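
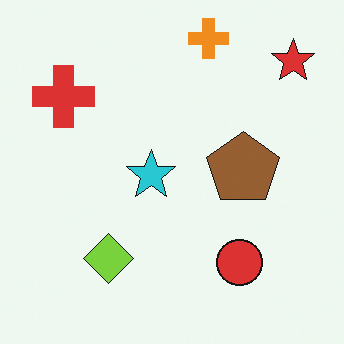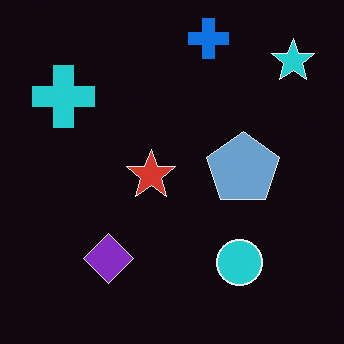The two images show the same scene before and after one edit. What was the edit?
The second image is the first color-inverted (negative).

The light background has become dark and every shape's color is its complement — a photographic negative.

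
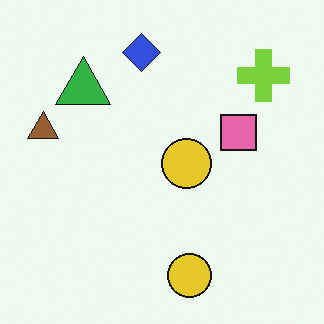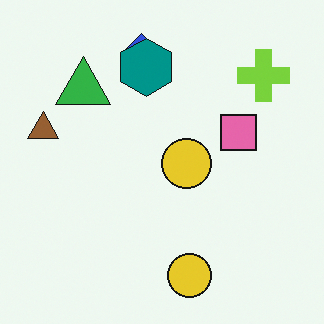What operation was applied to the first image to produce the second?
Overlaid with an additional teal hexagon.

A teal hexagon appears in the second image that is absent from the first.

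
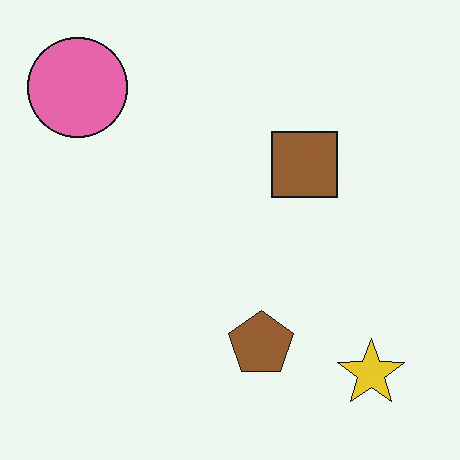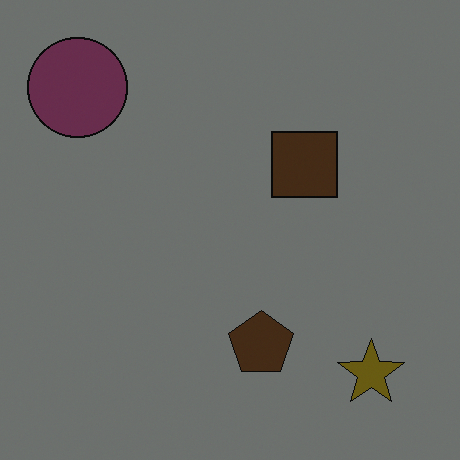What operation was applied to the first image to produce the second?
The image was darkened a lot.

Every pixel — background and shapes alike — is uniformly darkened.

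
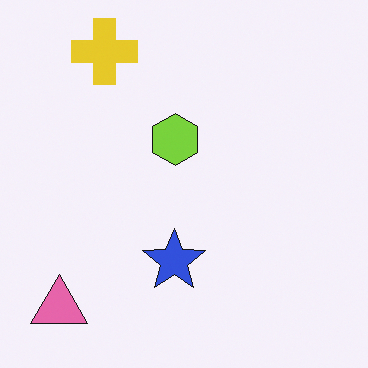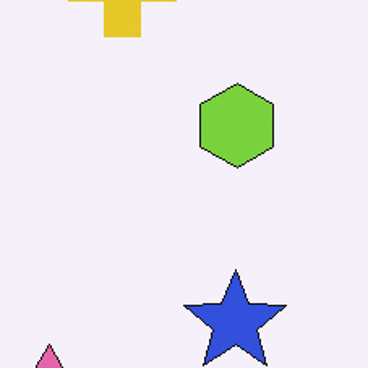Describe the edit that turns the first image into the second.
The image was cropped to a noticeably smaller region and rescaled.

The visible shapes are larger and the field of view is narrower; shapes near the original edges may be partly or wholly outside the frame — a crop-and-rescale.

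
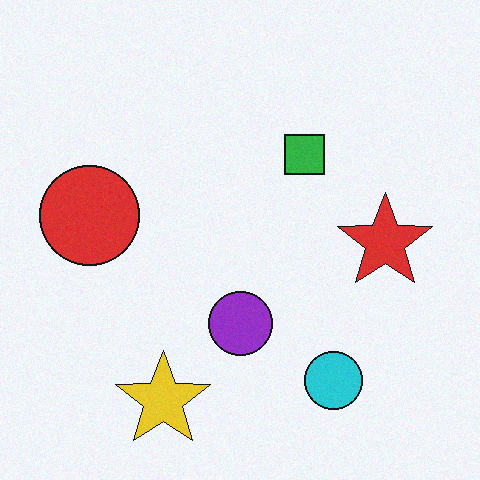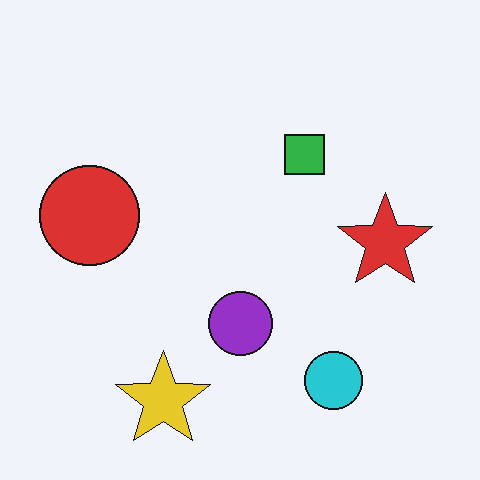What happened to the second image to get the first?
The transformation is: degraded with light additive noise.

Random speckle covers the whole image, including the flat background.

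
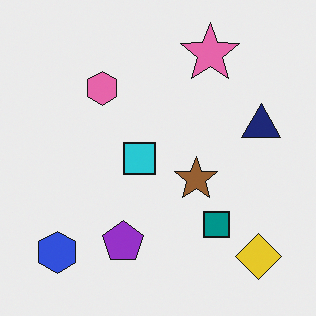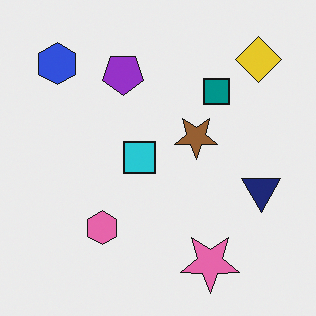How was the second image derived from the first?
This is the original image flipped vertically (top ↔ bottom).

The pink star is in the top of the first image and the bottom of the second — shapes on opposite sides of the horizontal midline have swapped in a mirror flip.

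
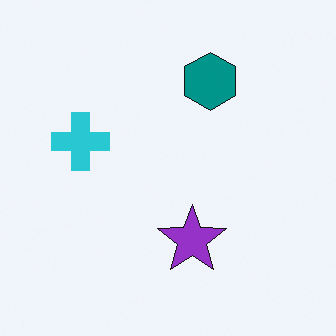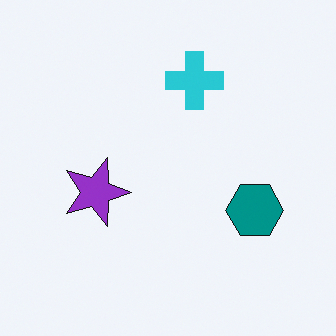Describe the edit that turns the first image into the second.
This is the original image rotated 90° clockwise.

The teal hexagon sits in the top of the first image and the right of the second — consistent with a whole-image 90° clockwise rotation.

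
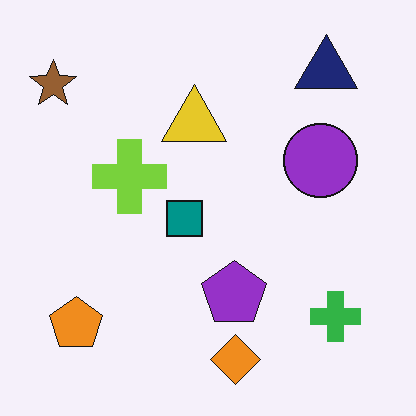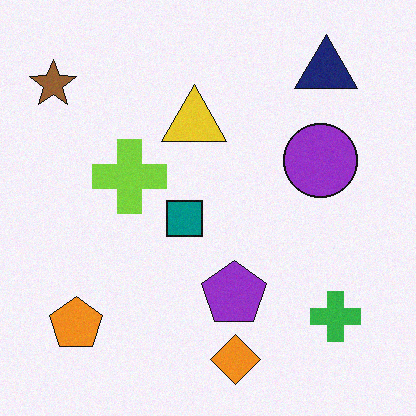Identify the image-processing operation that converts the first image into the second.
The second image is the first degraded with subtle gaussian noise.

Random speckle covers the whole image, including the flat background.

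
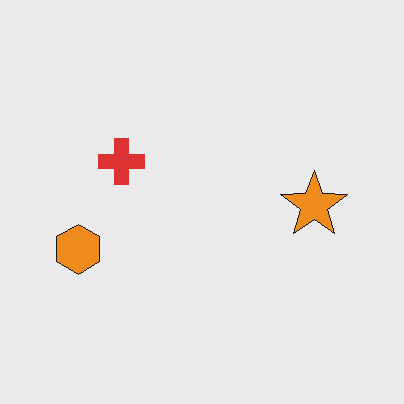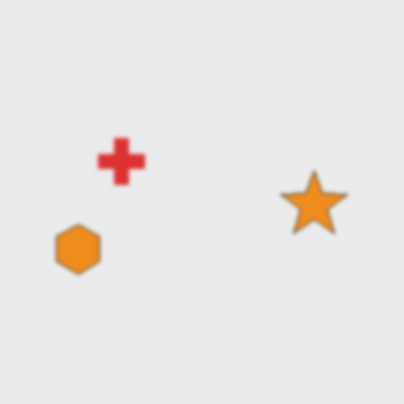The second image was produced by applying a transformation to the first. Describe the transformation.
This is the original image given a subtle gaussian blur.

Shape edges and outlines are uniformly softened across the whole image.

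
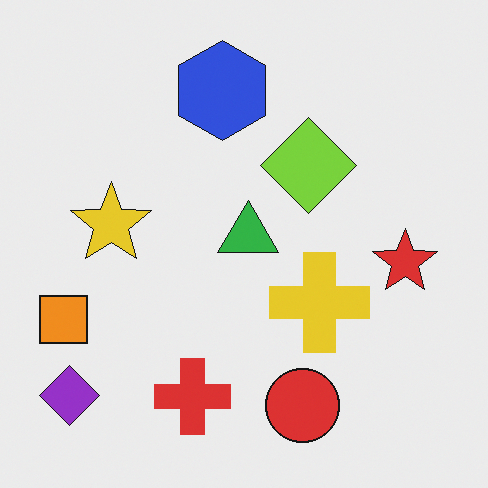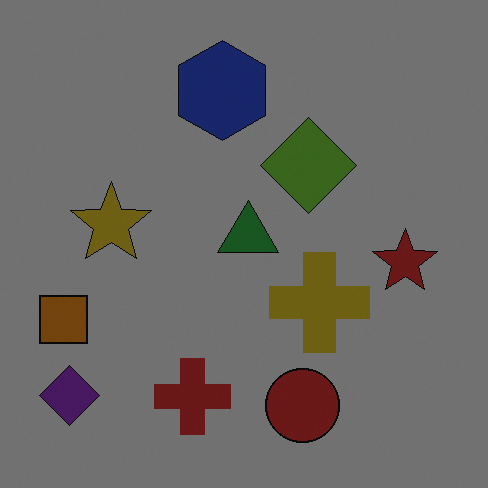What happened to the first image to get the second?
It was substantially darkened.

Every pixel — background and shapes alike — is uniformly darkened.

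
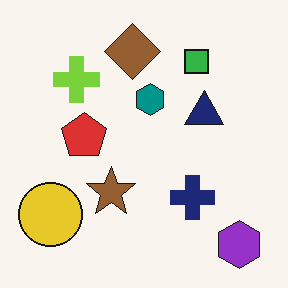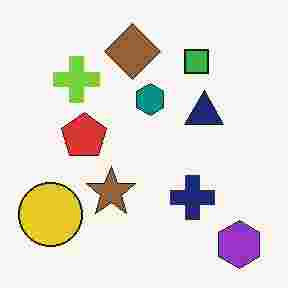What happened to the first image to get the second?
The second image is the first heavily JPEG-compressed with obvious blocking artifacts.

Blocky 8×8 compression artifacts appear around shape edges and the flat background shows ringing — characteristic JPEG degradation.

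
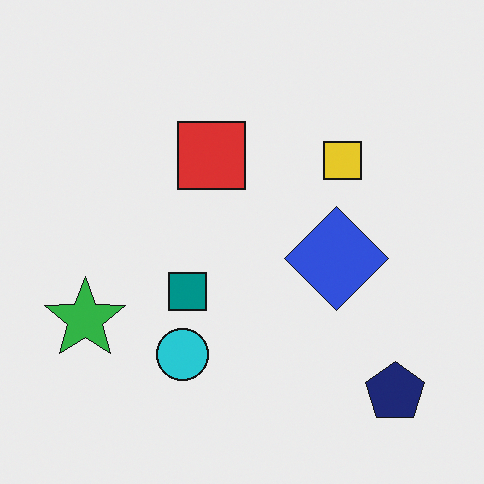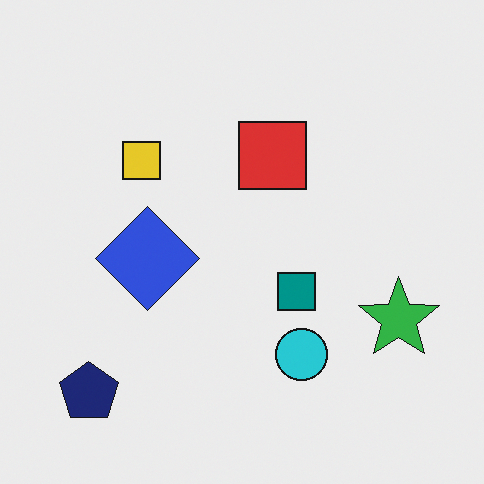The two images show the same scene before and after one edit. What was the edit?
This is the original image flipped horizontally (left ↔ right).

The green star is in the left of the first image and the right of the second — shapes on opposite sides of the vertical midline have swapped in a mirror flip.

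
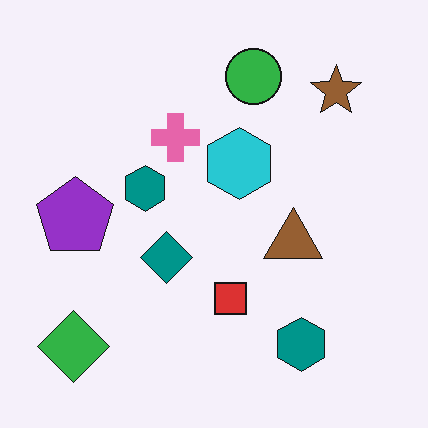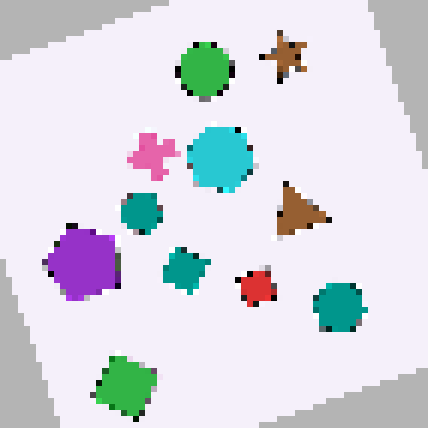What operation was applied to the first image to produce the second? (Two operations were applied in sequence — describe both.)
The image was rotated counter-clockwise by a moderate amount, then moderately pixelated.

Every shape is tilted by the same angle and the image corners show triangular fill wedges — a whole-image rotation by a non-right angle. Shapes are reduced to large square blocks; fine edges and outlines are lost — a downscale-then-upscale (mosaic) effect.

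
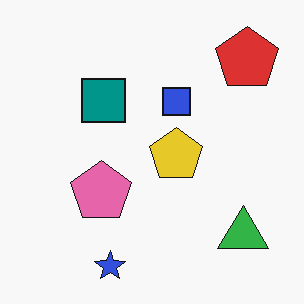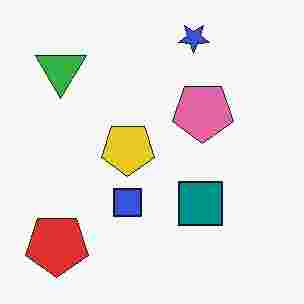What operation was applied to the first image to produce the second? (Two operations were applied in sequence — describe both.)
The image was degraded with heavy JPEG compression, then rotated 180°.

Blocky 8×8 compression artifacts appear around shape edges and the flat background shows ringing — characteristic JPEG degradation. The red pentagon sits in the top-right of the first image and the bottom-left of the second — consistent with a whole-image 180° rotation.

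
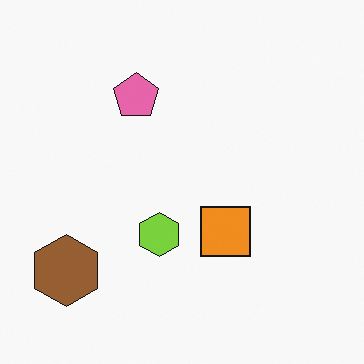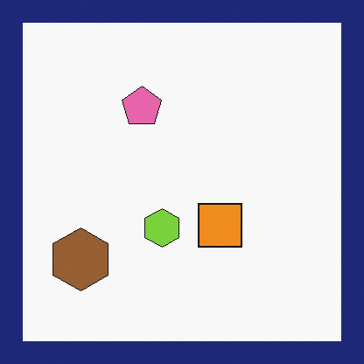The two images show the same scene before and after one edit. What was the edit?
The transformation is: framed with a navy border.

A solid navy frame runs around the edge of the second image, with the content slightly shrunk inside it.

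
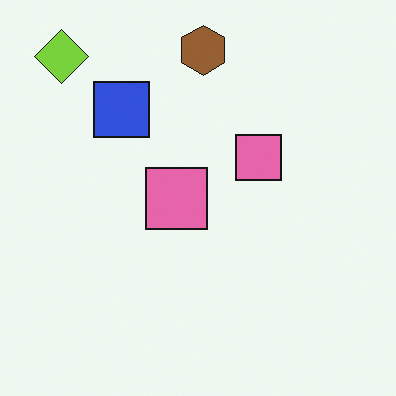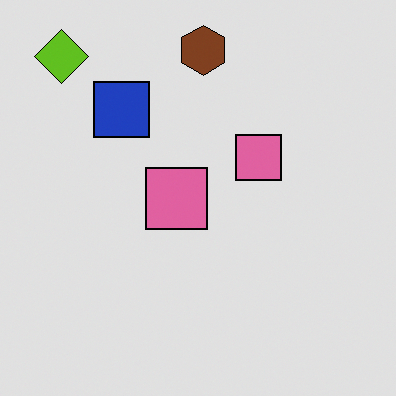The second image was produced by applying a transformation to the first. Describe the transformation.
The second image is the first moderately posterized.

Each flat color has snapped to a coarser quantized level — most visibly, the near-white background has dropped to a flat grey.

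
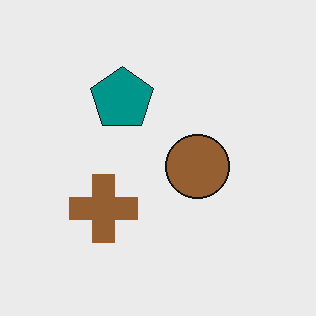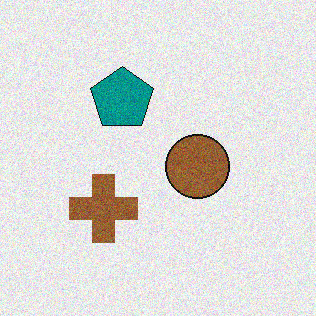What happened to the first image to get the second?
Degraded with visible gaussian noise.

Random speckle covers the whole image, including the flat background.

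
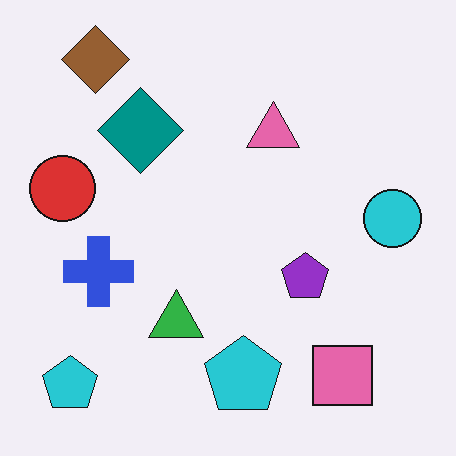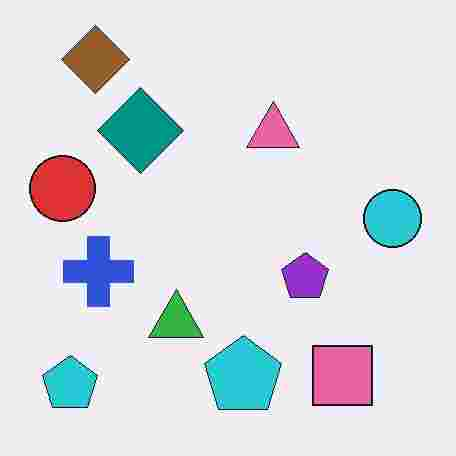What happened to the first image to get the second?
This is the original image degraded with heavy JPEG compression.

Blocky 8×8 compression artifacts appear around shape edges and the flat background shows ringing — characteristic JPEG degradation.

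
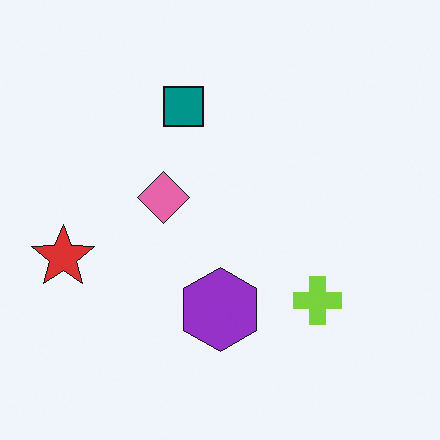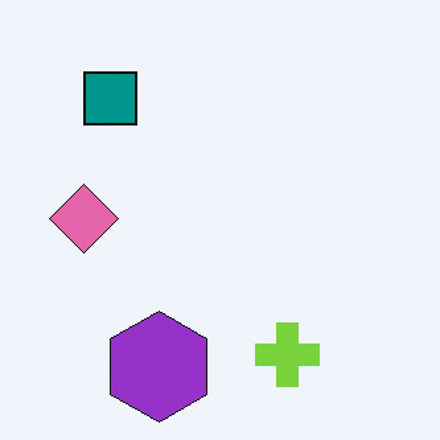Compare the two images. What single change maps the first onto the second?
It was cropped to a modestly smaller region and rescaled.

The visible shapes are larger and the field of view is narrower; shapes near the original edges may be partly or wholly outside the frame — a crop-and-rescale.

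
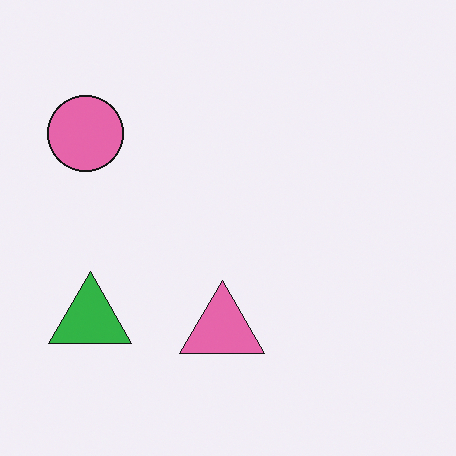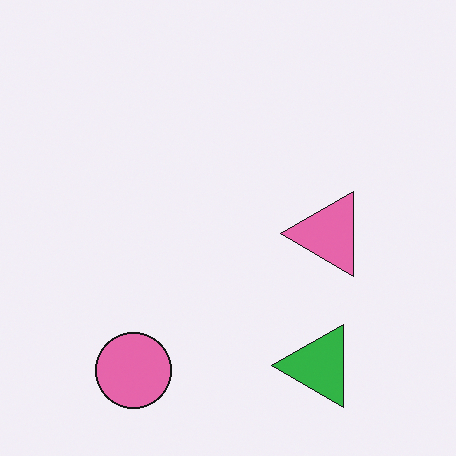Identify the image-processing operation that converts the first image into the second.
The image was rotated 90° counter-clockwise.

The pink circle sits in the top-left of the first image and the bottom-left of the second — consistent with a whole-image 90° counter-clockwise rotation.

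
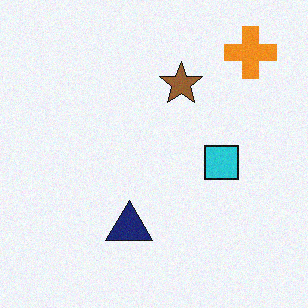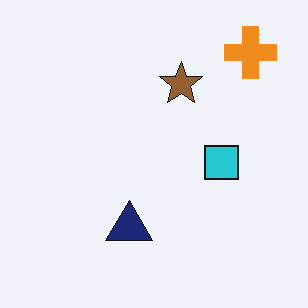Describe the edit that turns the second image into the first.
The first image is the second degraded with a light layer of grain.

Random speckle covers the whole image, including the flat background.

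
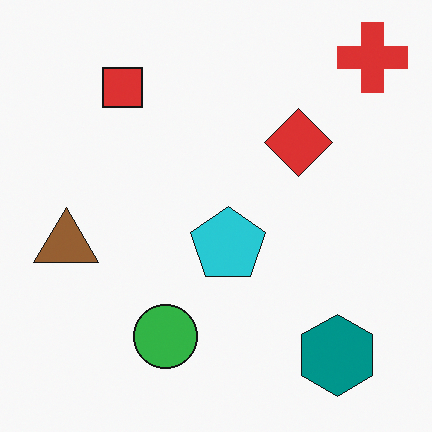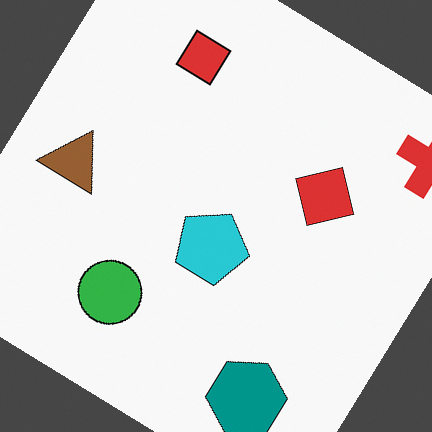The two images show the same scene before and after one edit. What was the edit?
It was rotated clockwise by a large amount — several tens of degrees.

Every shape is tilted by the same angle and the image corners show triangular fill wedges — a whole-image rotation by a non-right angle.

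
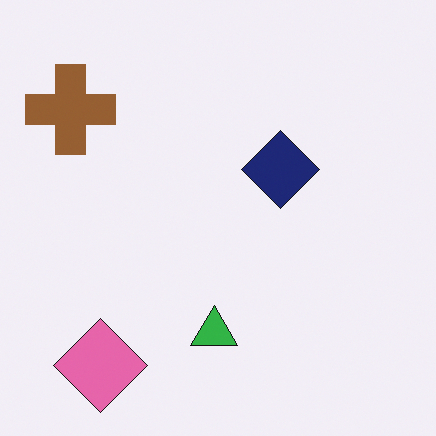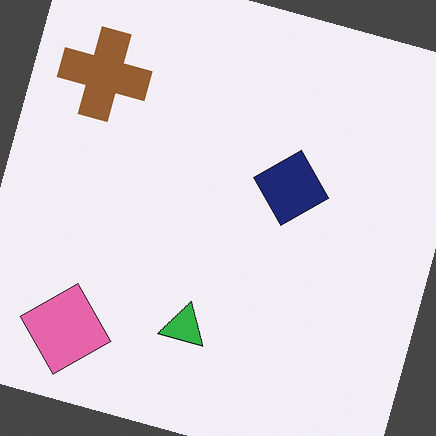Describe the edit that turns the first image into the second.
The second image is the first rotated clockwise by a moderate amount.

Every shape is tilted by the same angle and the image corners show triangular fill wedges — a whole-image rotation by a non-right angle.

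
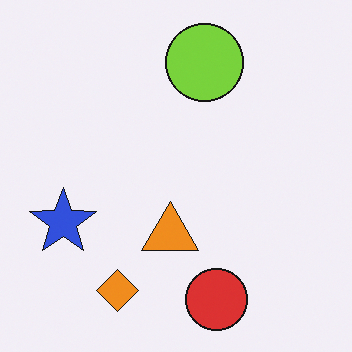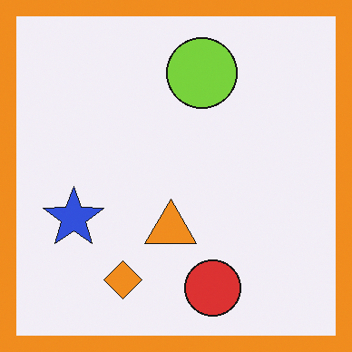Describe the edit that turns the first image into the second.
The image was framed with a orange border.

A solid orange frame runs around the edge of the second image, with the content slightly shrunk inside it.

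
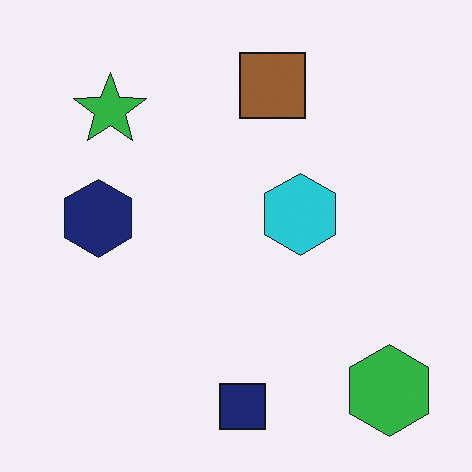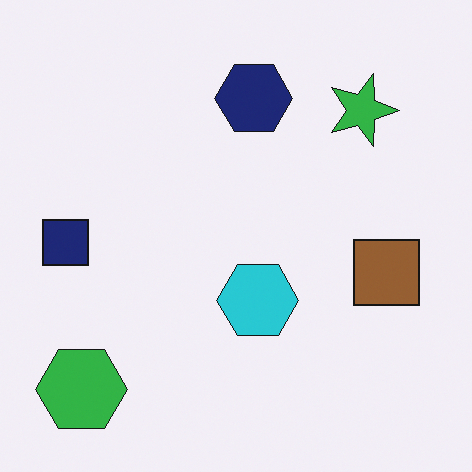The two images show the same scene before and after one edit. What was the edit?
Rotated 90° clockwise.

The green hexagon sits in the bottom-right of the first image and the bottom-left of the second — consistent with a whole-image 90° clockwise rotation.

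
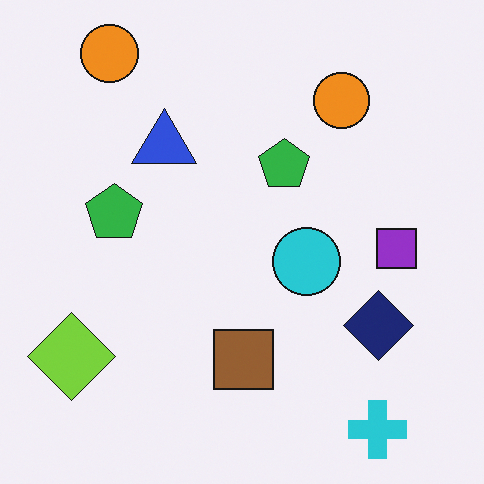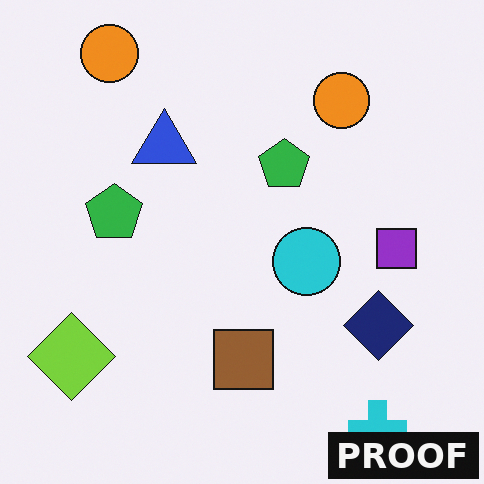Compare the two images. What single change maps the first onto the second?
It was watermarked with the text "PROOF" in the lower-right corner.

A dark label reading "PROOF" appears in the lower-right corner.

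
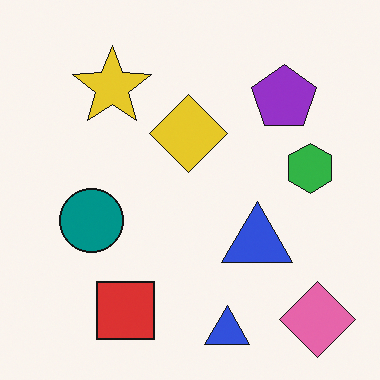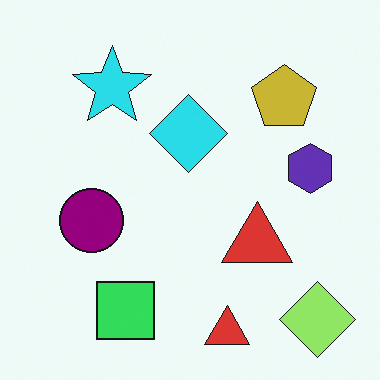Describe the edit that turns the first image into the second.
It was hue-shifted through roughly a third of the color wheel.

Every shape's color has rotated by the same amount around the hue wheel — a uniform hue shift.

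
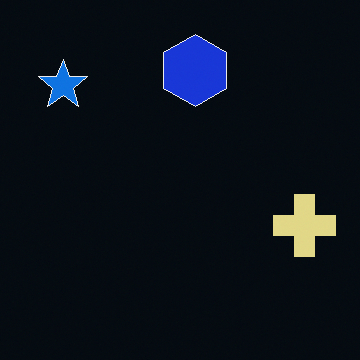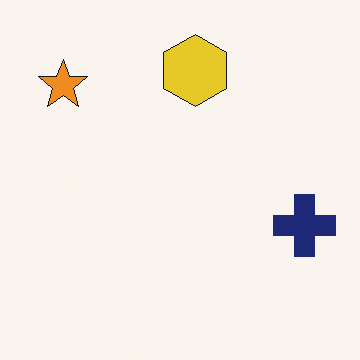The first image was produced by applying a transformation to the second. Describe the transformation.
It was color-inverted (negative).

The light background has become dark and every shape's color is its complement — a photographic negative.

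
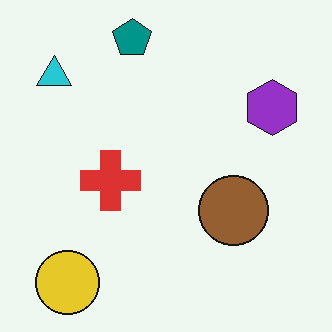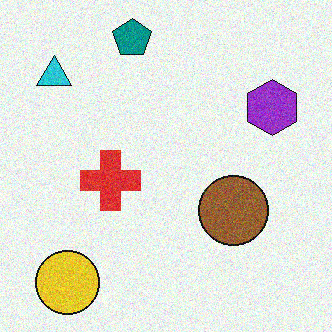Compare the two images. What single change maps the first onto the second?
The image was degraded with moderate additive noise.

Random speckle covers the whole image, including the flat background.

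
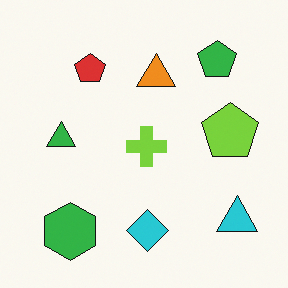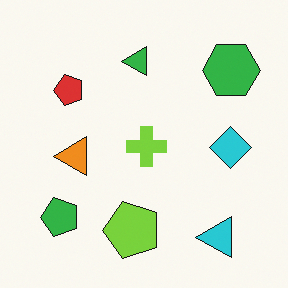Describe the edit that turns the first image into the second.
The transformation is: transposed (reflected across the top-left ↔ bottom-right diagonal).

Shapes have swapped their row and column positions — what was in the top-right is now in the bottom-left — a diagonal reflection.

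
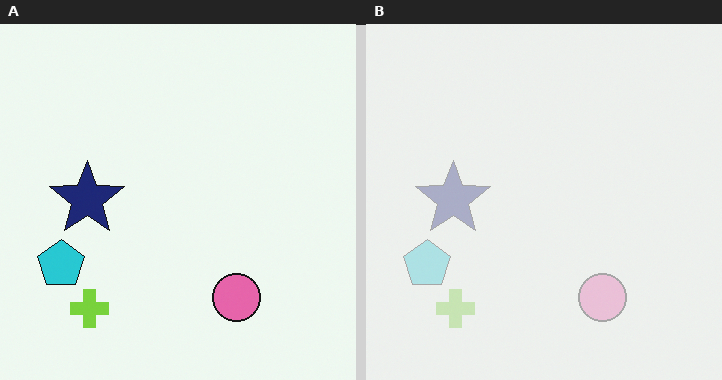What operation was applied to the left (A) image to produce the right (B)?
It was given much lower contrast.

Tones are pushed toward mid-grey across the whole image — a global contrast change.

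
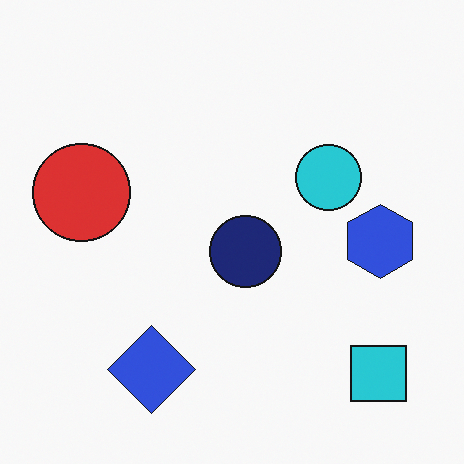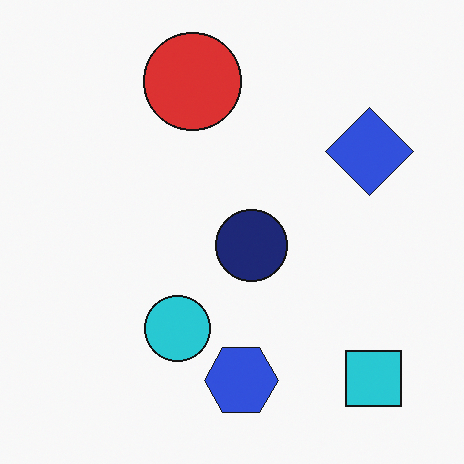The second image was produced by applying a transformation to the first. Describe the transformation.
Transposed (reflected across the top-left ↔ bottom-right diagonal).

Shapes have swapped their row and column positions — what was in the top-right is now in the bottom-left — a diagonal reflection.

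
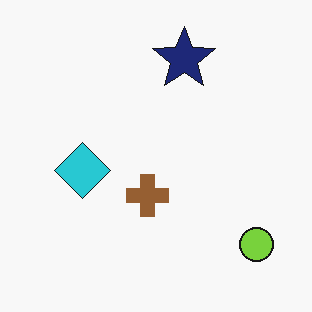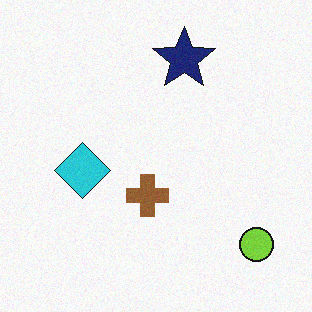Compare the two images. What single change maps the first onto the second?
The image was degraded with a light layer of grain.

Random speckle covers the whole image, including the flat background.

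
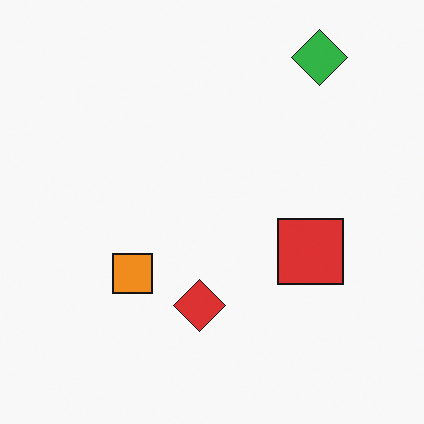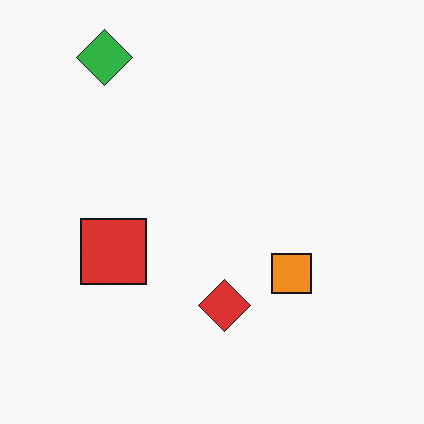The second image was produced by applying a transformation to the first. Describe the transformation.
The transformation is: flipped horizontally (left ↔ right).

The green diamond is in the top-right of the first image and the top-left of the second — shapes on opposite sides of the vertical midline have swapped in a mirror flip.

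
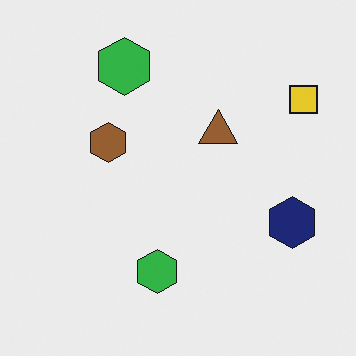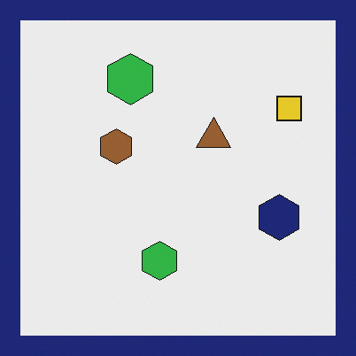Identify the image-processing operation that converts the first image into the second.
The second image is the first framed with a navy border.

A solid navy frame runs around the edge of the second image, with the content slightly shrunk inside it.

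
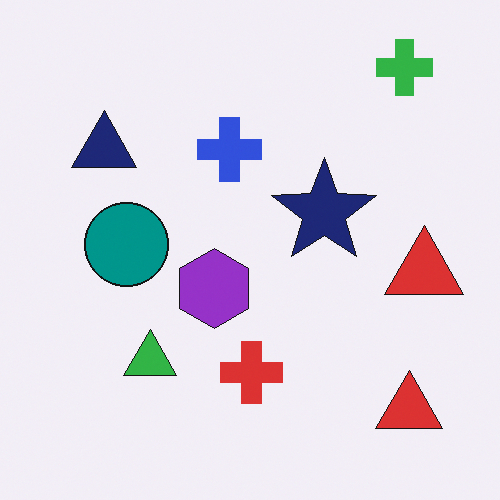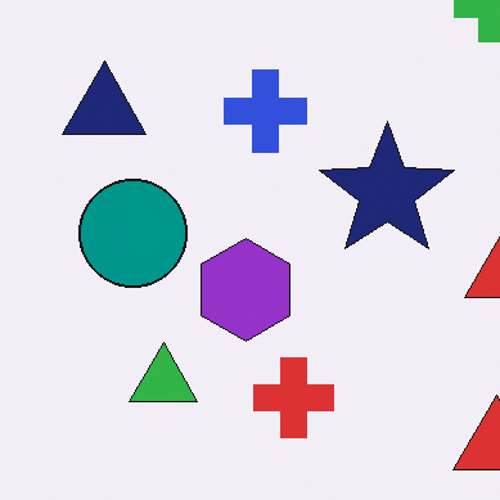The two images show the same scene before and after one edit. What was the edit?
The second image is the first cropped to a modestly smaller region and rescaled.

The visible shapes are larger and the field of view is narrower; shapes near the original edges may be partly or wholly outside the frame — a crop-and-rescale.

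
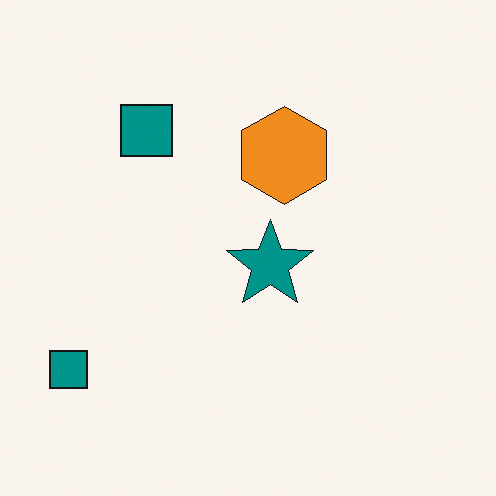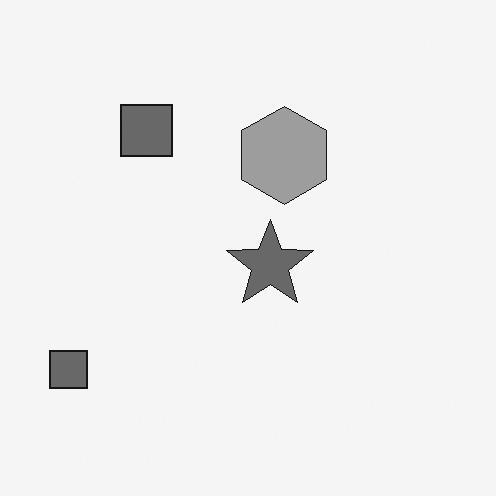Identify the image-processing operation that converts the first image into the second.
The transformation is: converted to grayscale.

All color is removed — every shape is now a shade of grey.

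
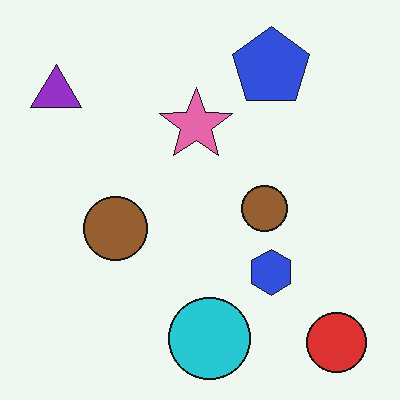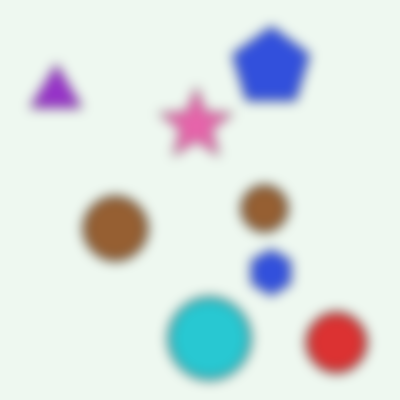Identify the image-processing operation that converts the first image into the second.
The second image is the first heavily blurred.

Shape edges and outlines are uniformly softened across the whole image.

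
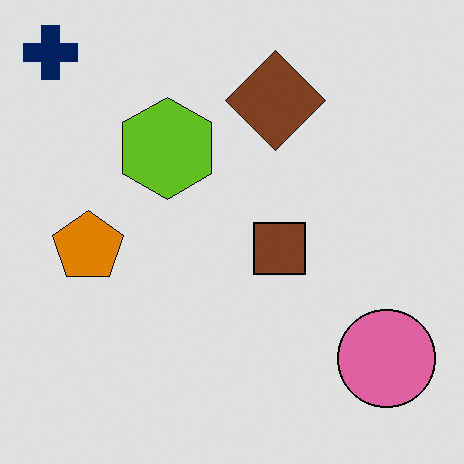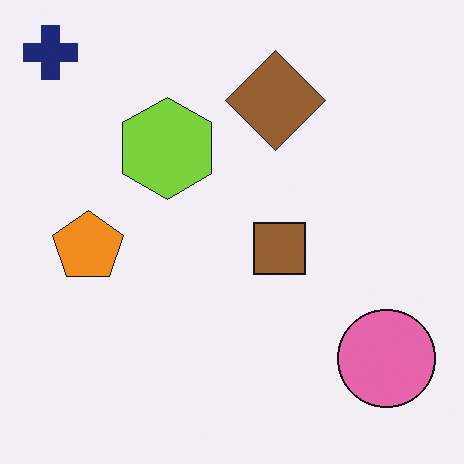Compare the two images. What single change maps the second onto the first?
It was posterized to a reduced palette.

Each flat color has snapped to a coarser quantized level — most visibly, the near-white background has dropped to a flat grey.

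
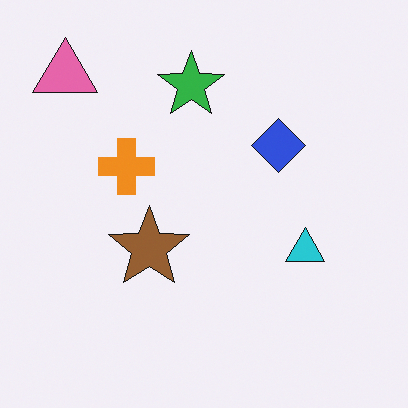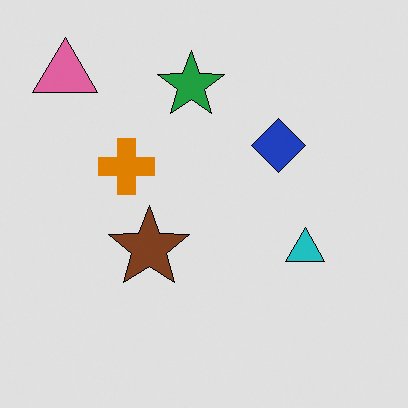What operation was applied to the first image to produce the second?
This is the original image posterized to a reduced palette.

Each flat color has snapped to a coarser quantized level — most visibly, the near-white background has dropped to a flat grey.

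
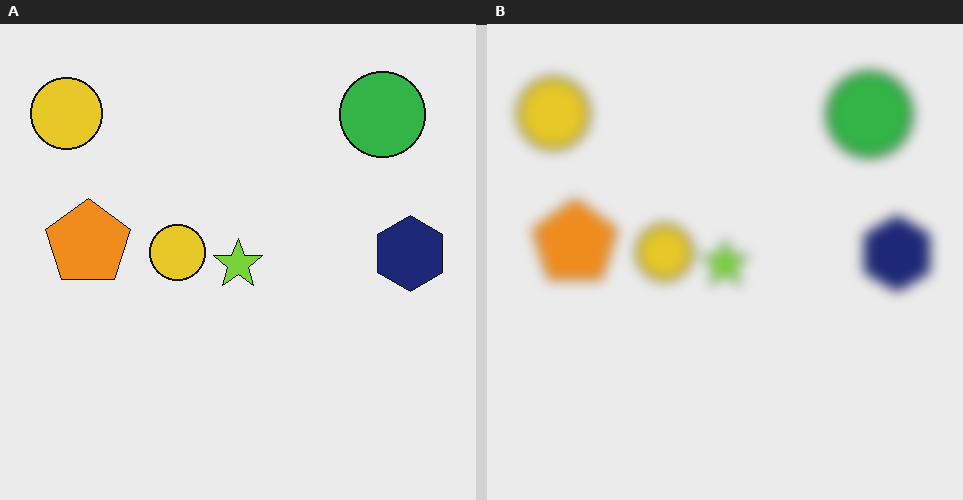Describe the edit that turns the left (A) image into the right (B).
The transformation is: strongly gaussian-blurred.

Shape edges and outlines are uniformly softened across the whole image.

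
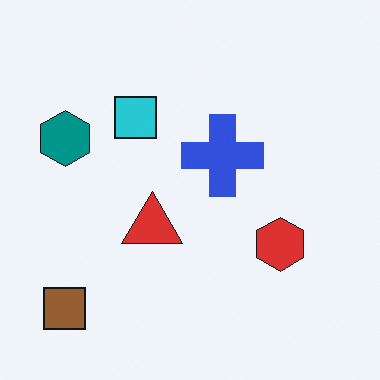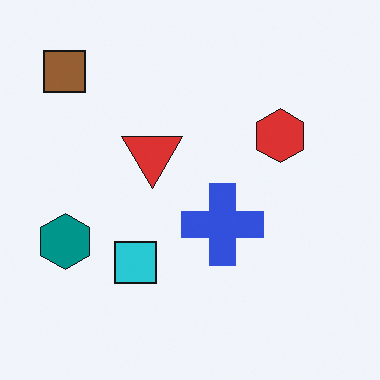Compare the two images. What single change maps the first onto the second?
It was flipped vertically (top ↔ bottom).

The brown square is in the bottom-left of the first image and the top-left of the second — shapes on opposite sides of the horizontal midline have swapped in a mirror flip.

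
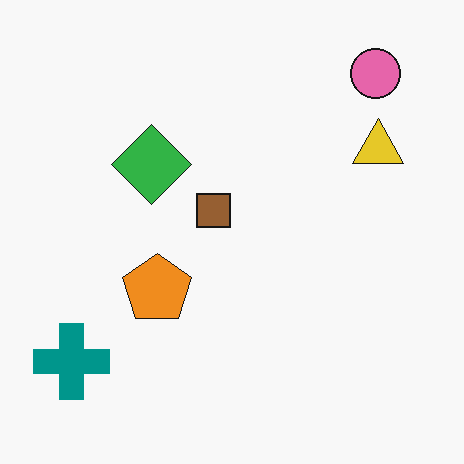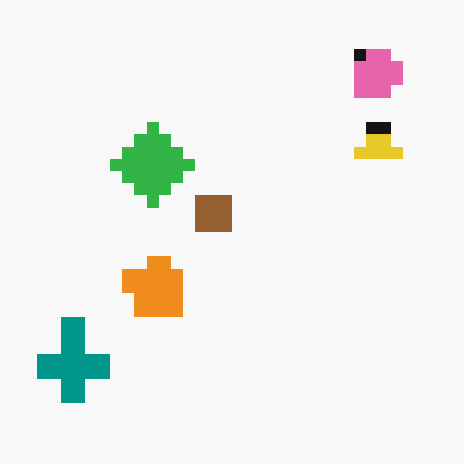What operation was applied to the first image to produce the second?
Coarsely pixelated.

Shapes are reduced to large square blocks; fine edges and outlines are lost — a downscale-then-upscale (mosaic) effect.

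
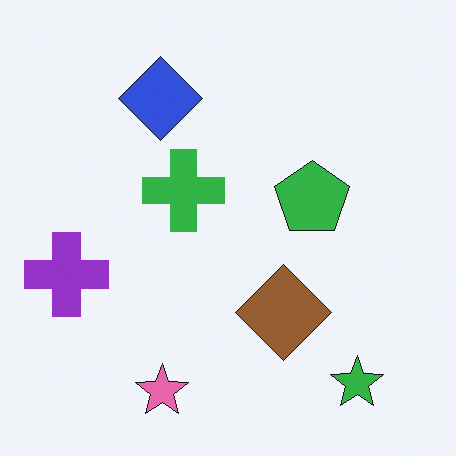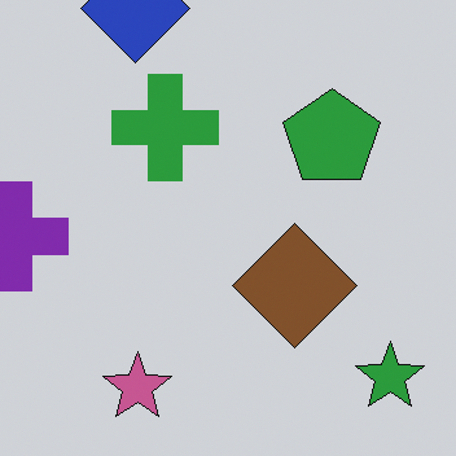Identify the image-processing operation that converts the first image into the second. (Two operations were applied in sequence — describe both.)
The second image is the first slightly darkened, then cropped slightly and scaled back up.

Every pixel — background and shapes alike — is uniformly darkened. The visible shapes are larger and the field of view is narrower; shapes near the original edges may be partly or wholly outside the frame — a crop-and-rescale.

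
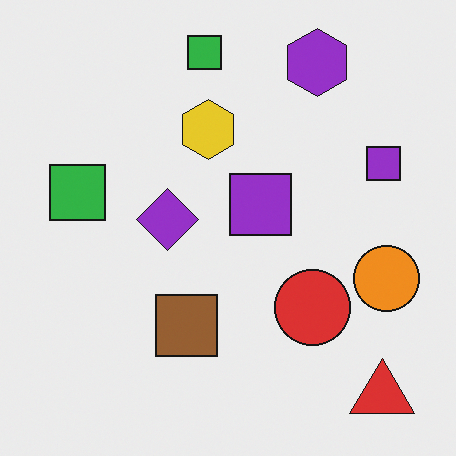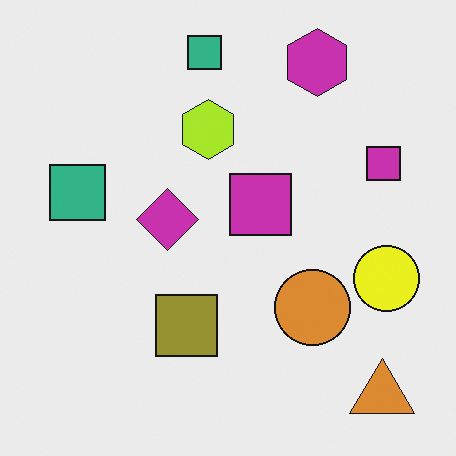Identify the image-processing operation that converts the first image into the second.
This is the original image hue-shifted slightly.

Every shape's color has rotated by the same amount around the hue wheel — a uniform hue shift.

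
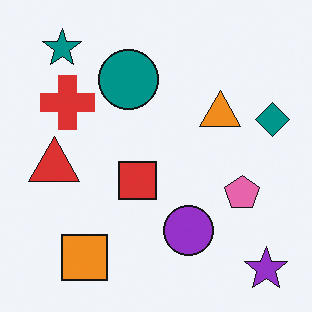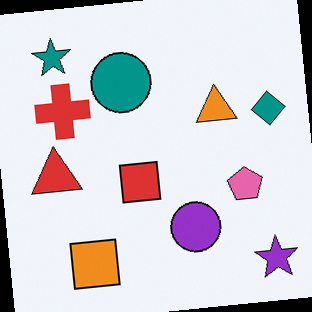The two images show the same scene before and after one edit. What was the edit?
The image was rotated counter-clockwise by a slight angle.

Every shape is tilted by the same angle and the image corners show triangular fill wedges — a whole-image rotation by a non-right angle.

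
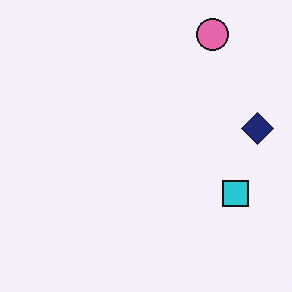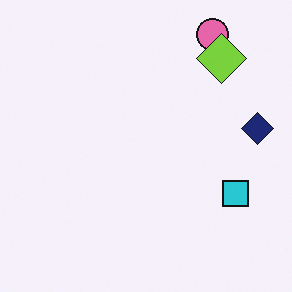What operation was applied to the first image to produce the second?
The image was overlaid with an additional lime diamond.

A lime diamond appears in the second image that is absent from the first.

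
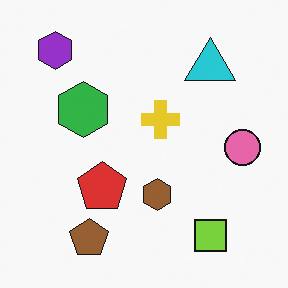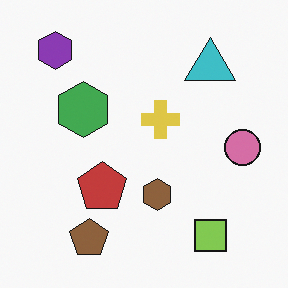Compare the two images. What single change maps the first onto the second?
The image was slightly desaturated.

All colors are more muted and greyish — a global saturation change.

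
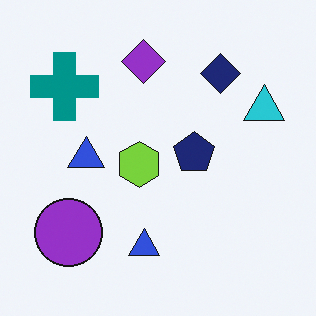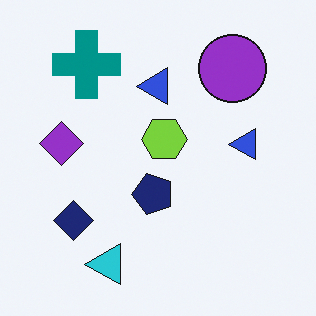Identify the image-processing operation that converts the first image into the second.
It was transposed (reflected across the top-left ↔ bottom-right diagonal).

Shapes have swapped their row and column positions — what was in the top-right is now in the bottom-left — a diagonal reflection.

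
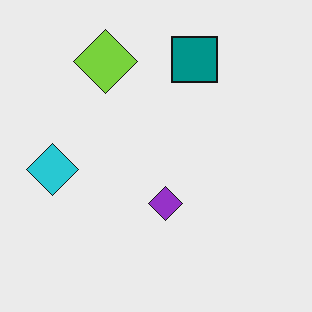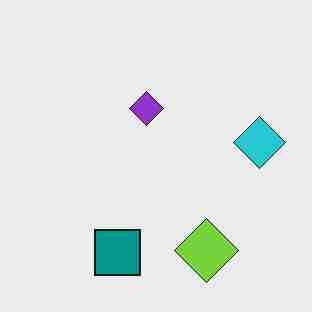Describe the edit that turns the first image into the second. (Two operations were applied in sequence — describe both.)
The second image is the first rotated 180°, then degraded with heavy JPEG compression.

The lime diamond sits in the top of the first image and the bottom of the second — consistent with a whole-image 180° rotation. Blocky 8×8 compression artifacts appear around shape edges and the flat background shows ringing — characteristic JPEG degradation.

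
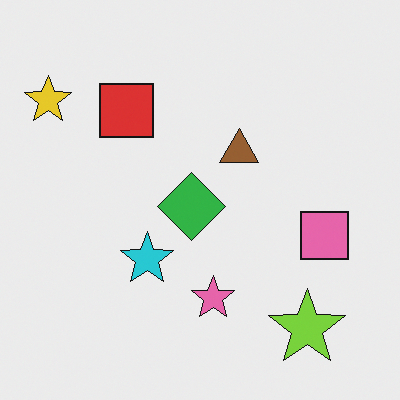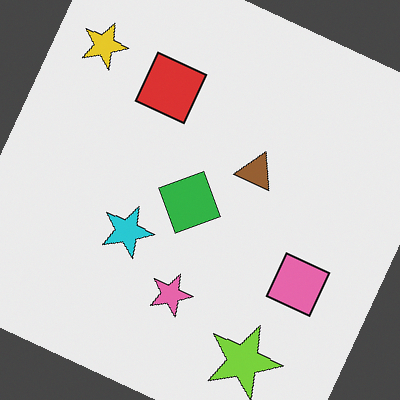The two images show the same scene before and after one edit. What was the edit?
The image was rotated clockwise by a clearly visible amount.

Every shape is tilted by the same angle and the image corners show triangular fill wedges — a whole-image rotation by a non-right angle.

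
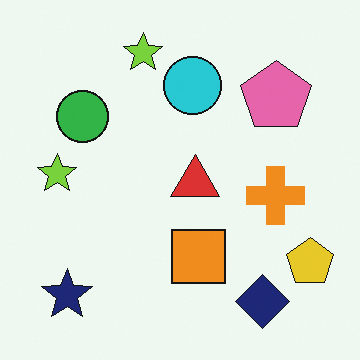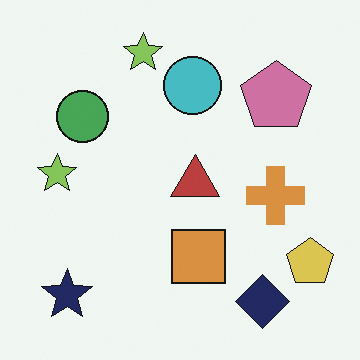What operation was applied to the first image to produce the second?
It was slightly desaturated.

All colors are more muted and greyish — a global saturation change.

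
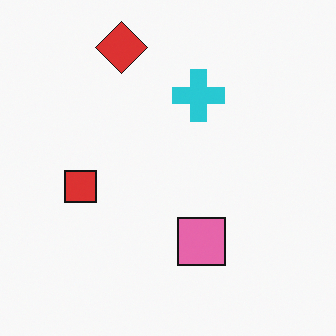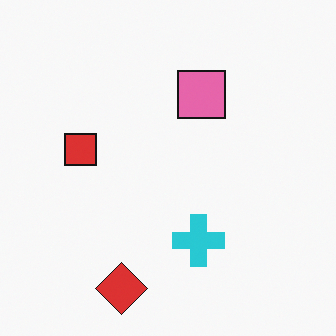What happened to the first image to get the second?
The second image is the first flipped vertically (top ↔ bottom).

The red diamond is in the top of the first image and the bottom of the second — shapes on opposite sides of the horizontal midline have swapped in a mirror flip.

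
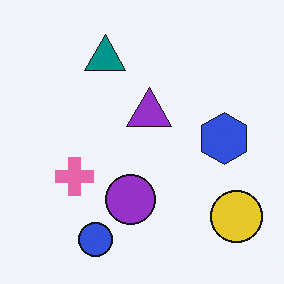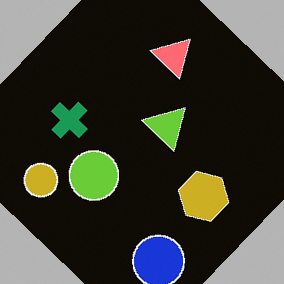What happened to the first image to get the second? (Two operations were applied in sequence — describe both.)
It was color-inverted (negative), then rotated clockwise by a large amount — several tens of degrees.

The light background has become dark and every shape's color is its complement — a photographic negative. Every shape is tilted by the same angle and the image corners show triangular fill wedges — a whole-image rotation by a non-right angle.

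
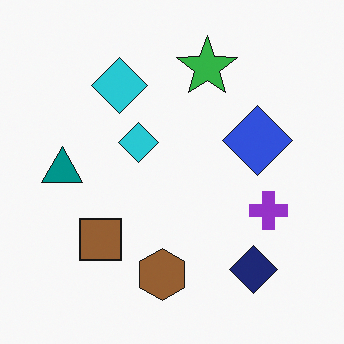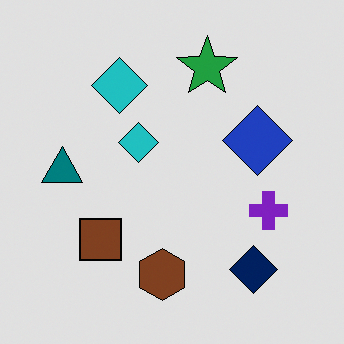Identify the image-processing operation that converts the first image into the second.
The transformation is: posterized to a reduced palette.

Each flat color has snapped to a coarser quantized level — most visibly, the near-white background has dropped to a flat grey.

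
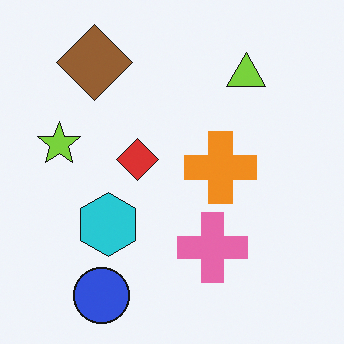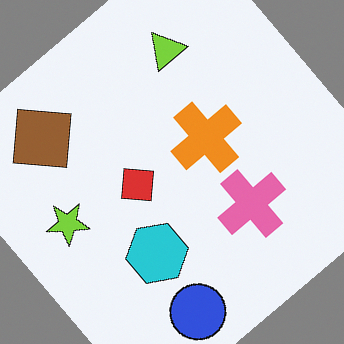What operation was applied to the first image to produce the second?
This is the original image rotated counter-clockwise by a large amount — several tens of degrees.

Every shape is tilted by the same angle and the image corners show triangular fill wedges — a whole-image rotation by a non-right angle.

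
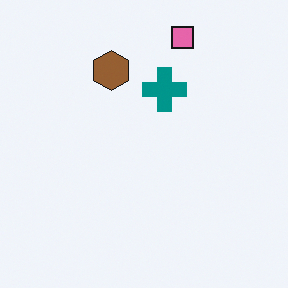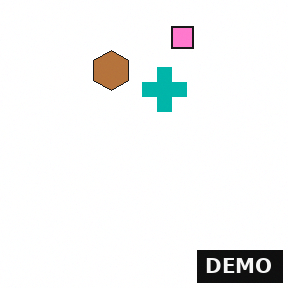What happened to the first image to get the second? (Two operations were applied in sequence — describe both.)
The second image is the first brightened a little, then watermarked with the text "DEMO" in the lower-right corner.

Every pixel — background and shapes alike — is uniformly brightened. A dark label reading "DEMO" appears in the lower-right corner.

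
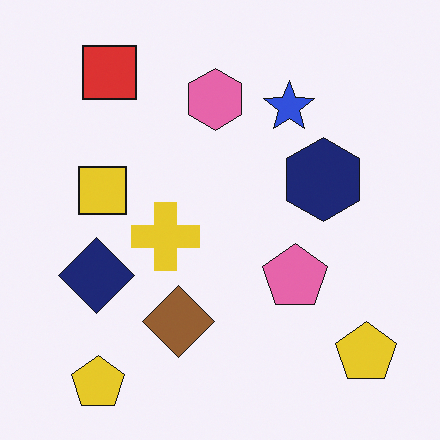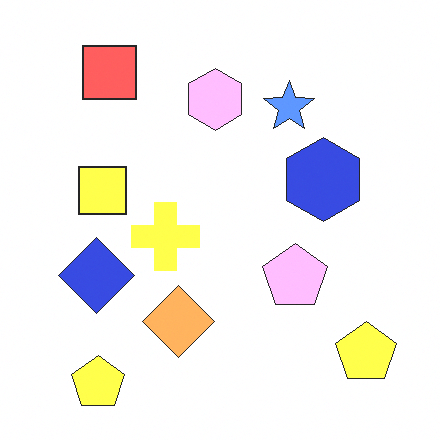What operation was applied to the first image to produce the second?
Brightened a lot.

Every pixel — background and shapes alike — is uniformly brightened.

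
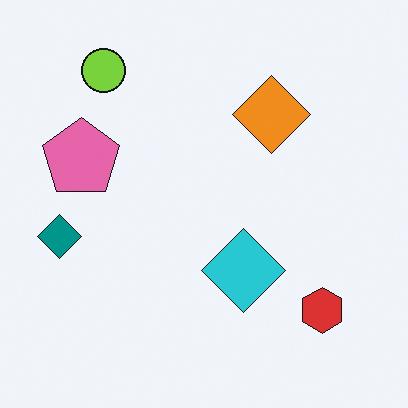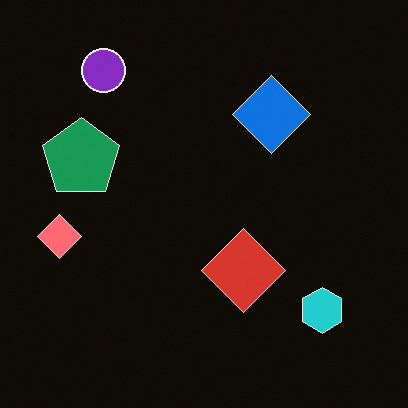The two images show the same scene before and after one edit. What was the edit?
This is the original image color-inverted (negative).

The light background has become dark and every shape's color is its complement — a photographic negative.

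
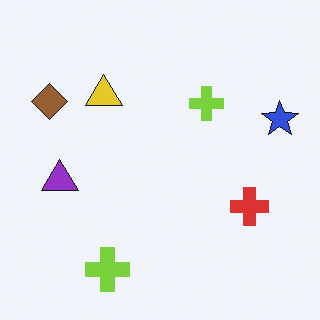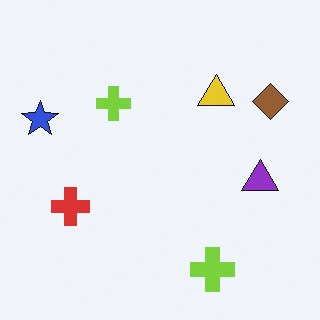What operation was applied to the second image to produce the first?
The transformation is: flipped horizontally (left ↔ right).

The blue star is in the left of the second image and the right of the first — shapes on opposite sides of the vertical midline have swapped in a mirror flip.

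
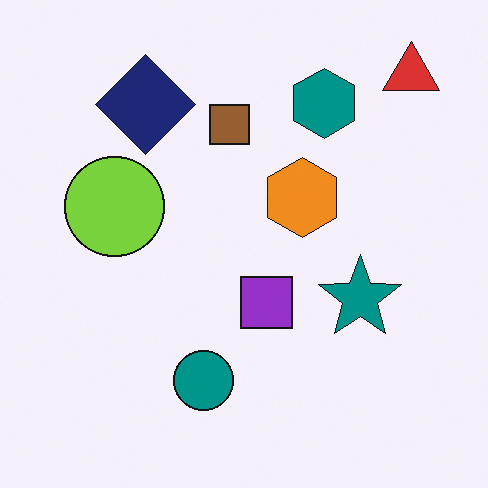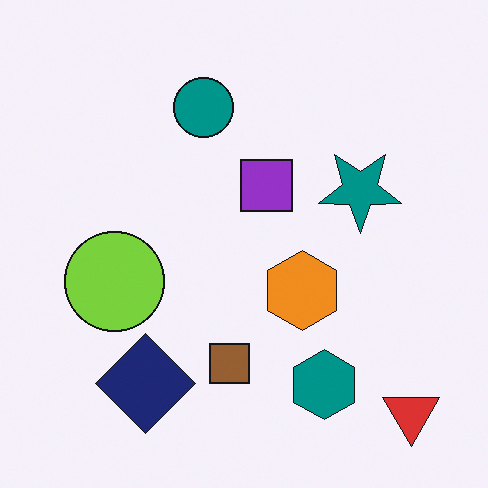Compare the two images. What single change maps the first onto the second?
This is the original image flipped vertically (top ↔ bottom).

The red triangle is in the top-right of the first image and the bottom-right of the second — shapes on opposite sides of the horizontal midline have swapped in a mirror flip.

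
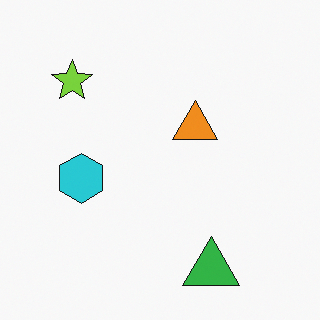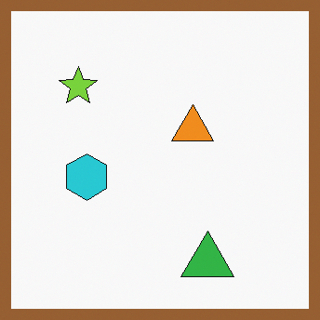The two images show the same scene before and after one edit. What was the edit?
The second image is the first framed with a brown border.

A solid brown frame runs around the edge of the second image, with the content slightly shrunk inside it.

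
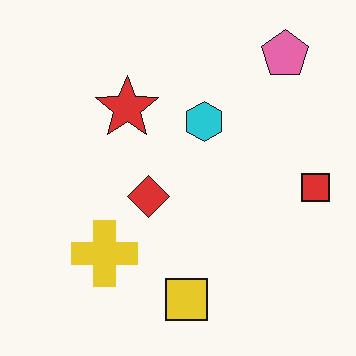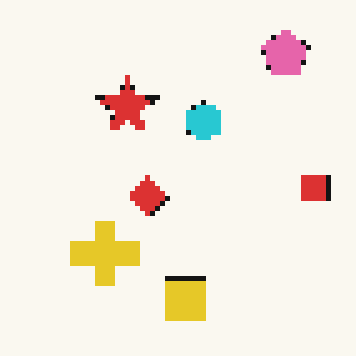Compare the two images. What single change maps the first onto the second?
Mildly pixelated.

Shapes are reduced to large square blocks; fine edges and outlines are lost — a downscale-then-upscale (mosaic) effect.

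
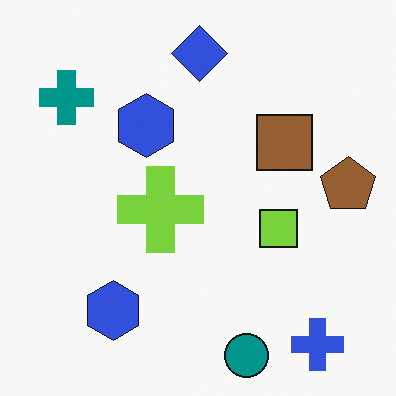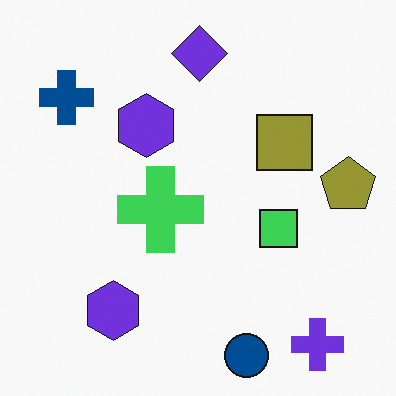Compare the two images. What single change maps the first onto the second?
It was hue-shifted slightly.

Every shape's color has rotated by the same amount around the hue wheel — a uniform hue shift.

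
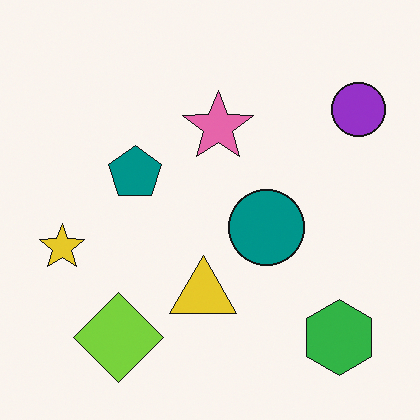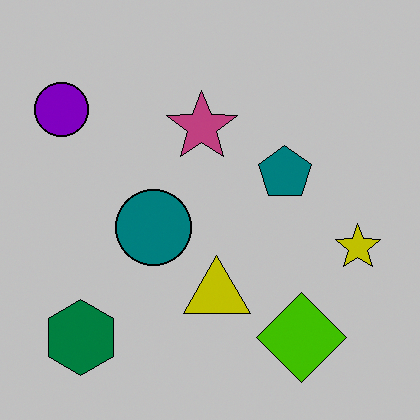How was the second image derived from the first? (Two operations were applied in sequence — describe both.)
The image was flipped horizontally (left ↔ right), then aggressively posterized.

The yellow star is in the left of the first image and the right of the second — shapes on opposite sides of the vertical midline have swapped in a mirror flip. Each flat color has snapped to a coarser quantized level — most visibly, the near-white background has dropped to a flat grey.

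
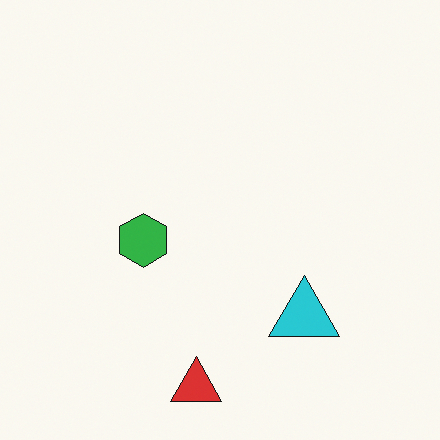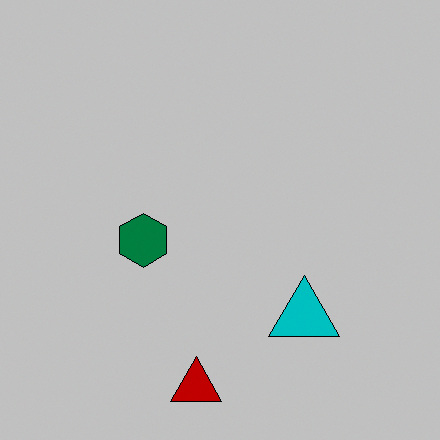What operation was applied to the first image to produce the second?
This is the original image aggressively posterized.

Each flat color has snapped to a coarser quantized level — most visibly, the near-white background has dropped to a flat grey.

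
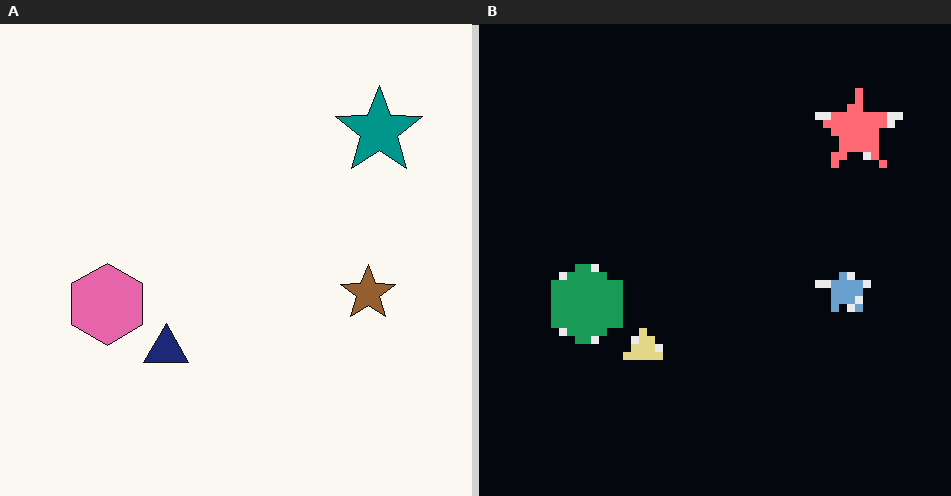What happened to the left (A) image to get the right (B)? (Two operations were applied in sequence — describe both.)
This is the original image color-inverted (negative), then moderately pixelated.

The light background has become dark and every shape's color is its complement — a photographic negative. Shapes are reduced to large square blocks; fine edges and outlines are lost — a downscale-then-upscale (mosaic) effect.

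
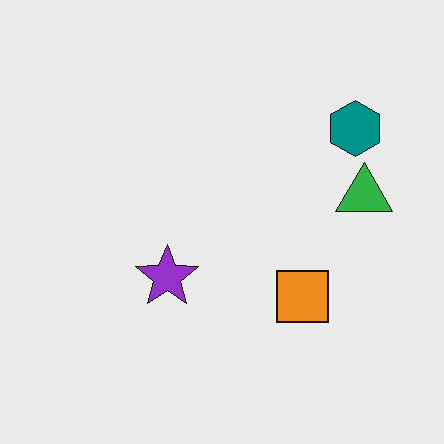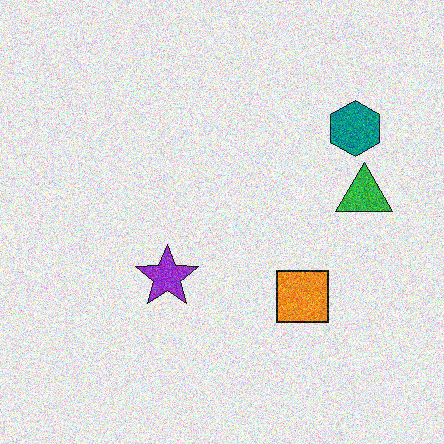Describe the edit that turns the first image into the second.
The transformation is: degraded with strong gaussian noise.

Random speckle covers the whole image, including the flat background.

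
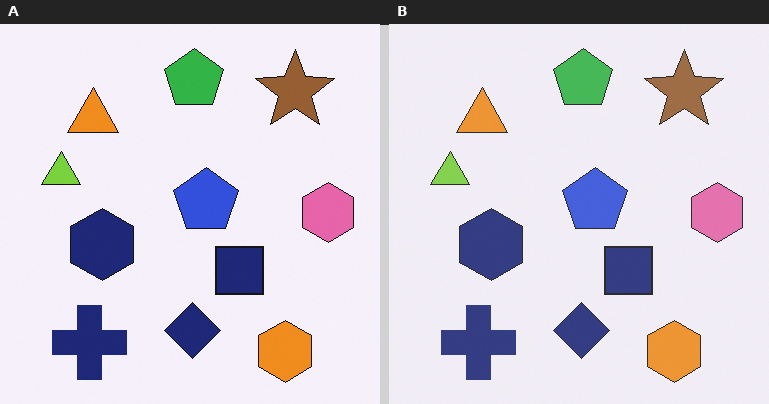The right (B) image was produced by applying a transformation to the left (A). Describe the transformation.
This is the original image given slightly reduced contrast.

Tones are pushed toward mid-grey across the whole image — a global contrast change.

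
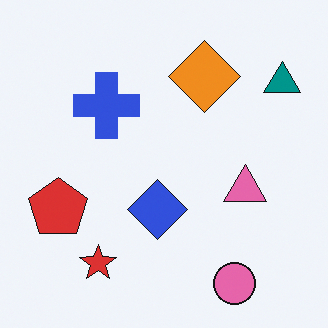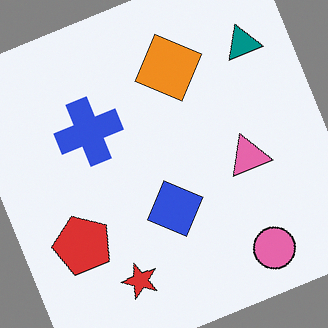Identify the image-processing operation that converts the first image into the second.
The image was rotated counter-clockwise by a moderate amount.

Every shape is tilted by the same angle and the image corners show triangular fill wedges — a whole-image rotation by a non-right angle.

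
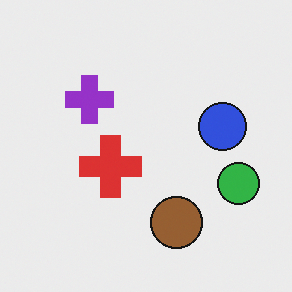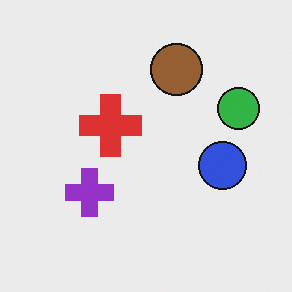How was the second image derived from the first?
The transformation is: flipped vertically (top ↔ bottom).

The brown circle is in the bottom of the first image and the top of the second — shapes on opposite sides of the horizontal midline have swapped in a mirror flip.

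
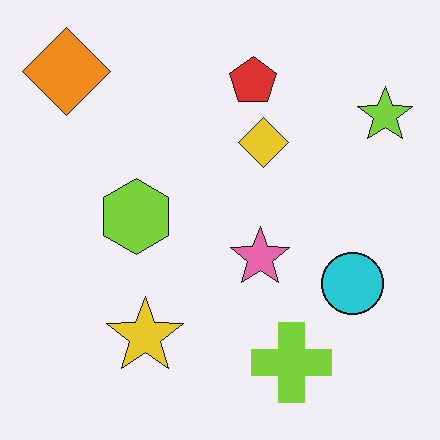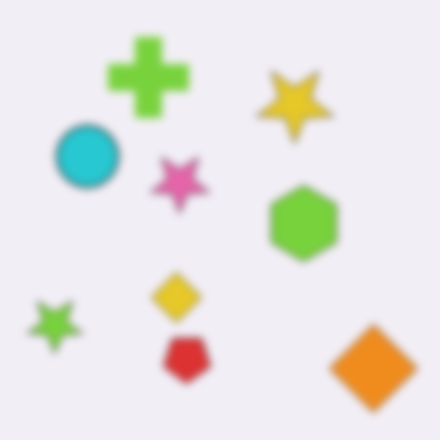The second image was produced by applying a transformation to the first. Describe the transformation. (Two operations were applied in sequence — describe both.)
The image was rotated 180°, then moderately blurred.

The orange diamond sits in the top-left of the first image and the bottom-right of the second — consistent with a whole-image 180° rotation. Shape edges and outlines are uniformly softened across the whole image.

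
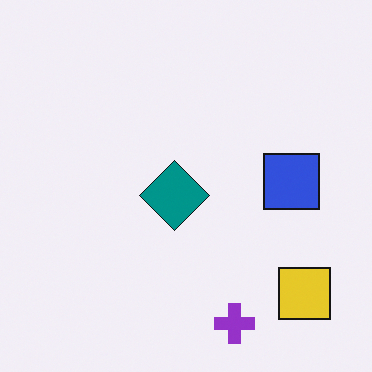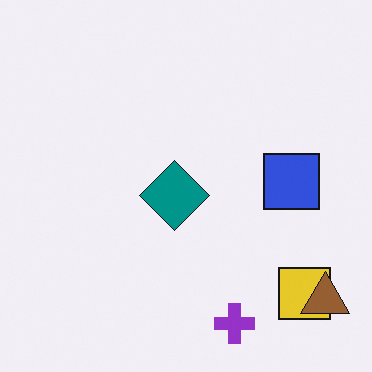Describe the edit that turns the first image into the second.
Overlaid with an additional brown triangle.

A brown triangle appears in the second image that is absent from the first.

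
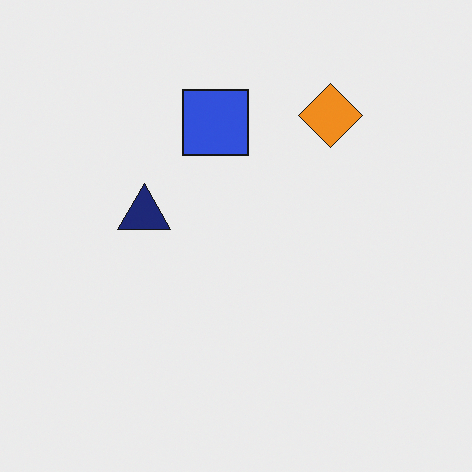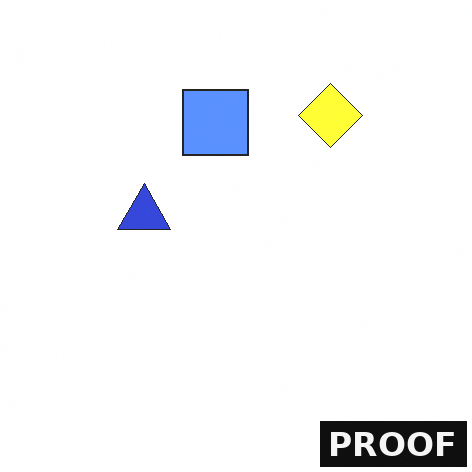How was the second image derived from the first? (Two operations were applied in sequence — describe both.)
Substantially brightened, then watermarked with the text "PROOF" in the lower-right corner.

Every pixel — background and shapes alike — is uniformly brightened. A dark label reading "PROOF" appears in the lower-right corner.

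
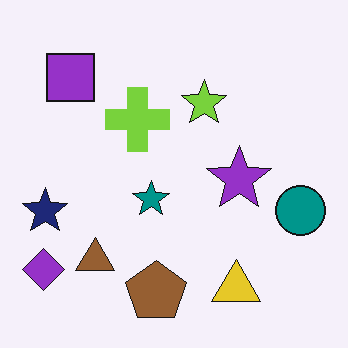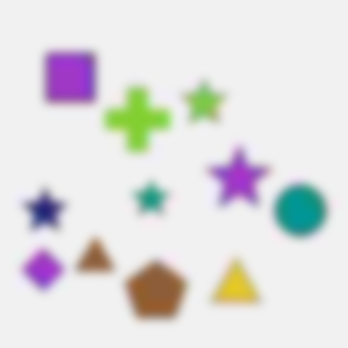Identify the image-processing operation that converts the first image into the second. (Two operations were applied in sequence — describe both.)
This is the original image degraded with heavy JPEG compression, then noticeably gaussian-blurred.

Blocky 8×8 compression artifacts appear around shape edges and the flat background shows ringing — characteristic JPEG degradation. Shape edges and outlines are uniformly softened across the whole image.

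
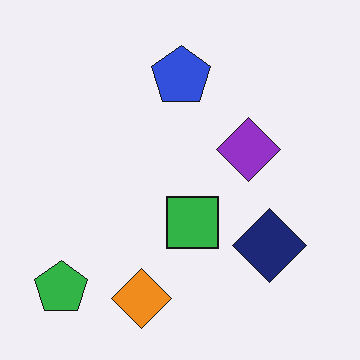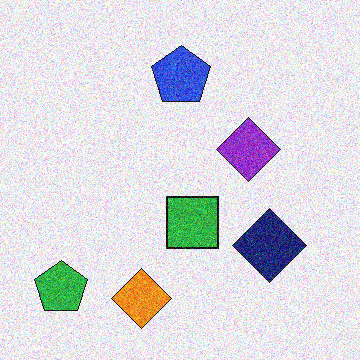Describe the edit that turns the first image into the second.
This is the original image degraded with visible gaussian noise.

Random speckle covers the whole image, including the flat background.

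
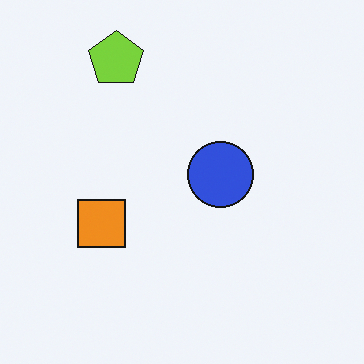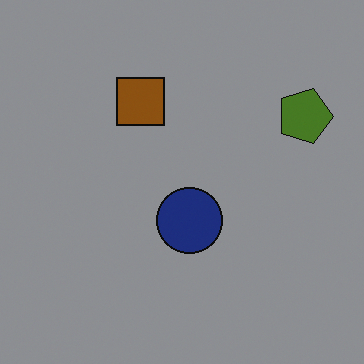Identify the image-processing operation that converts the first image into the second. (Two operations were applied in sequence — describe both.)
The transformation is: rotated 90° clockwise, then substantially darkened.

The lime pentagon sits in the top-left of the first image and the top-right of the second — consistent with a whole-image 90° clockwise rotation. Every pixel — background and shapes alike — is uniformly darkened.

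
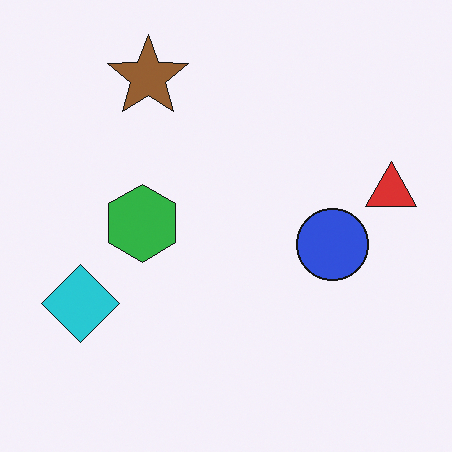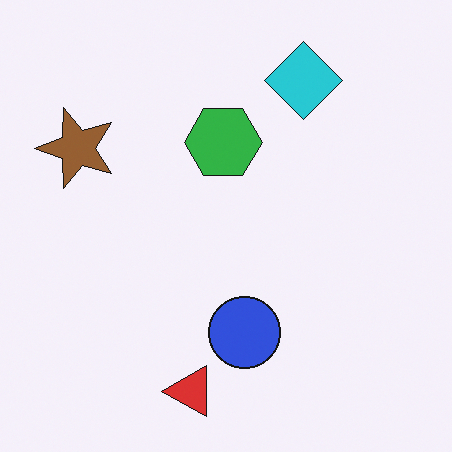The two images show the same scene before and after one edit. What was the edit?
The transformation is: transposed (reflected across the top-left ↔ bottom-right diagonal).

Shapes have swapped their row and column positions — what was in the top-right is now in the bottom-left — a diagonal reflection.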